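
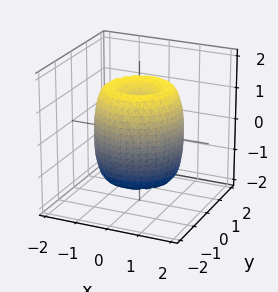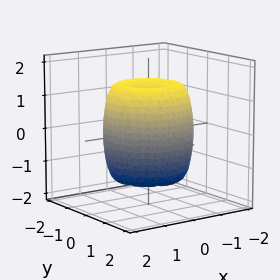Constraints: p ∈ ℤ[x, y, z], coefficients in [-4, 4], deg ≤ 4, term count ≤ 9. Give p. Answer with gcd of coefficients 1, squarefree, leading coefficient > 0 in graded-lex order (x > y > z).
1. Degree: a generic line meets the surface in up to 4 points, so deg p = 4.
2. Symmetries: rotational symmetry about the z-axis ⇒ p depends on x, y only through x² + y².
3. Checking where it meets the axes: a circular section at z = -1 has radius between 1 and 2; among the integer gridlines, it crosses the z-axis at z ∈ {-1, 1}.
4. Fitting integer coefficients to these (and the overall shape) gives p.

2*x^4 + 4*x^2*y^2 + 2*y^4 - 3*x^2 - 3*y^2 + z^2 - 1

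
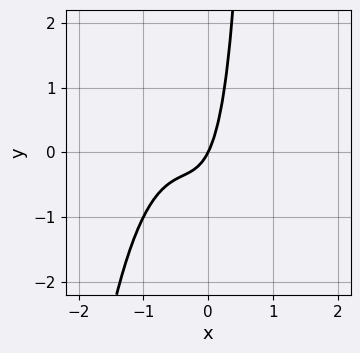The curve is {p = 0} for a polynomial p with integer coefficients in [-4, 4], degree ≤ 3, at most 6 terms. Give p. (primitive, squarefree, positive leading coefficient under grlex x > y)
1. The degree is 3 — a generic line meets the curve in up to 3 points.
2. Reading off the gridlines: one y-axis crossing is at y = 0; it crosses the x-axis at the gridline x = 0.
3. Solving for integer coefficients yields p as stated.

3*x^3 + 3*x^2 + x*y + 2*x - y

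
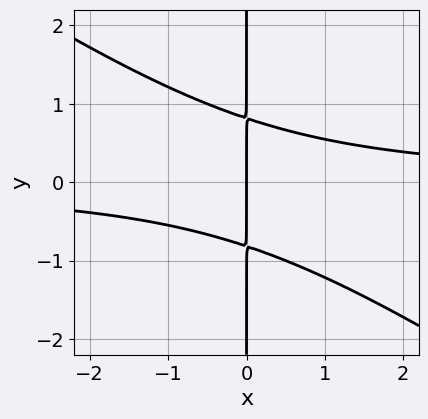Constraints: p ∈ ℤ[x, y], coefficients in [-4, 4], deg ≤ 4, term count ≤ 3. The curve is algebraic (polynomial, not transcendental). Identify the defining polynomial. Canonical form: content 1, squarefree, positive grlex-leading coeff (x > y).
2*x^2*y + 3*x*y^2 - 2*x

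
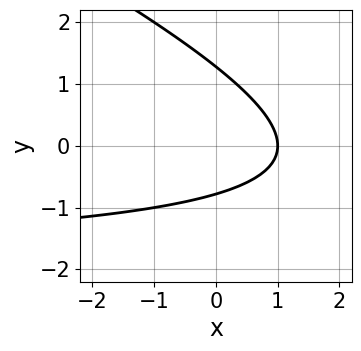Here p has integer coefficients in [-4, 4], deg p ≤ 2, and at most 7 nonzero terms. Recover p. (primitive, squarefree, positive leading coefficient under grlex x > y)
x*y + 2*y^2 + 2*x - y - 2

(a) deg p = 2. The shape is more complex than any degree-1 curve.
(b) Checking where it meets the axes: it meets the x-axis at x = 1 (among the integer gridlines).
(c) Putting this together gives p.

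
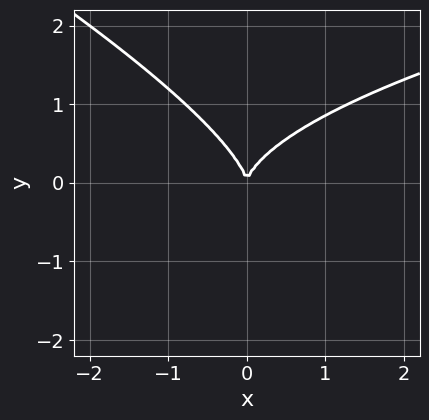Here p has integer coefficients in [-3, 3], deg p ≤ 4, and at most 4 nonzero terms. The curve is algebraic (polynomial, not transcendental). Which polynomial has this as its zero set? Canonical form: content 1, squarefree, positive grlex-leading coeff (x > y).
First, deg p = 3. The shape is more complex than any degree-2 curve.
Then, observable constraints: it meets the x-axis at x = 0 (among the integer gridlines); one y-axis crossing is at y = 0.
Finally, these observations pin down the coefficients.

x*y^2 + 2*y^3 - 2*x^2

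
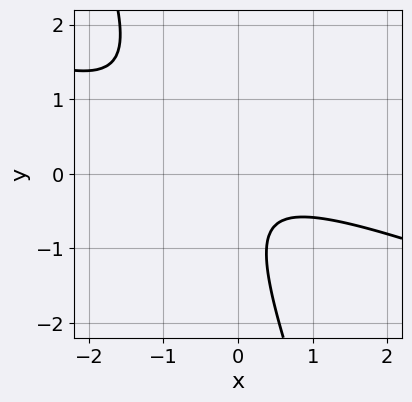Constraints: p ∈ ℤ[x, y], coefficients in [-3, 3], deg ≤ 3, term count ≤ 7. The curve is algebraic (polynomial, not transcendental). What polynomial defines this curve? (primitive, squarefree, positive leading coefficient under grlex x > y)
First, degree: a generic line meets the curve in up to 2 points, so deg p = 2.
Then, from the axis intercepts and sections: it misses every integer gridline on the x-axis; the curve avoids every integer y-axis point in the box.
Finally, matching integer coefficients to the picture gives p.

x^2 + 3*x*y + y^2 + y + 1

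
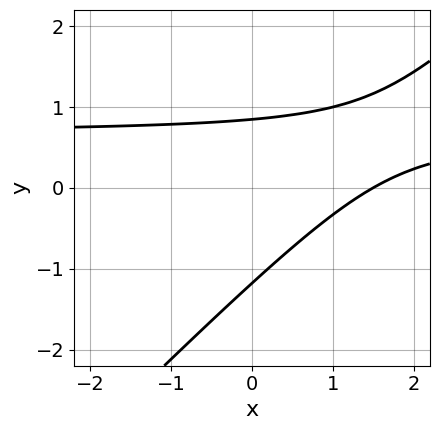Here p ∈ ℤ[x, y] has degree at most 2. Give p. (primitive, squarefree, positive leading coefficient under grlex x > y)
3*x*y - 3*y^2 - 2*x - y + 3

1. The degree is 2 — no degree-1 curve has this shape.
2. Matching integer coefficients to the picture gives p.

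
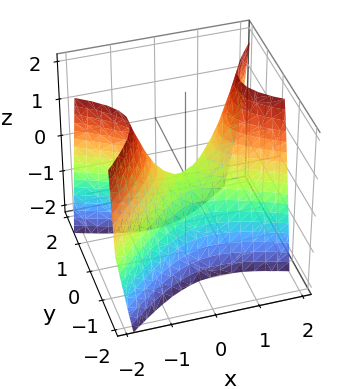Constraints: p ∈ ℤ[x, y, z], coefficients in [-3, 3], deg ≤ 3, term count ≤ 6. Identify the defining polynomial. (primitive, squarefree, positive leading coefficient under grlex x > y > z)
x^2 + x*y - 2*y^2 - z

First, degree: no degree-1 surface has this shape, so deg p = 2.
Next, from the axis intercepts and sections: one z-axis crossing is at z = 0; it meets the y-axis at y = 0 (among the integer gridlines); one x-axis crossing is at x = 0.
Finally, fitting integer coefficients to these (and the overall shape) gives p.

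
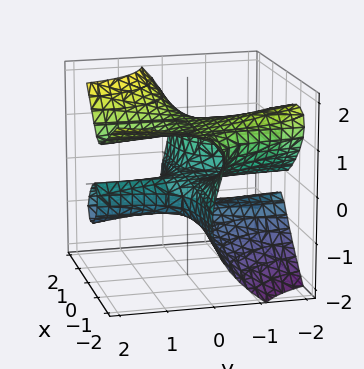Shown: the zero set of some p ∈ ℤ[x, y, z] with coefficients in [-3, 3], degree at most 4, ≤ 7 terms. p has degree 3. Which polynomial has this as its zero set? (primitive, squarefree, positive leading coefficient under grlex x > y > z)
1. The degree is 3 — the shape is more complex than any degree-2 surface.
2. From the axis intercepts and sections: it crosses the z-axis at the gridline z = 0; the visible y-axis segment lies entirely on the surface; every point of the x-axis in the box is on the surface.
3. Together with the visible shape, these determine p as stated.

2*x^2*y + 2*x*y*z - 2*z^3 + z^2 + 2*z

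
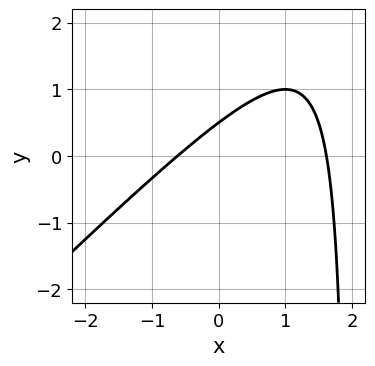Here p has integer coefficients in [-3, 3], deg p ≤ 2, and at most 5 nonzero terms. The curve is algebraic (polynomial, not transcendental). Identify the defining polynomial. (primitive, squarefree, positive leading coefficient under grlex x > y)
x^2 - x*y - x + 2*y - 1

First, deg p = 2. A generic line meets the curve in up to 2 points.
Finally, putting this together gives p.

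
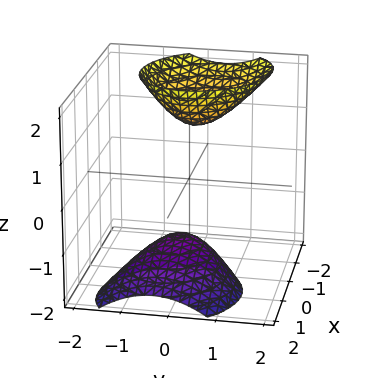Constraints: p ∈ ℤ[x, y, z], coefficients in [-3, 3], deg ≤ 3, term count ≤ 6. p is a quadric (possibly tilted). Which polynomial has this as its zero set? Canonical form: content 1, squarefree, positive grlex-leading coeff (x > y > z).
The picture has 2 separate pieces. Treating them together as one polynomial.
deg p = 2. No degree-1 surface has this shape.
Reading off the gridlines: it misses every integer gridline on the x-axis; it misses every integer gridline on the y-axis.
Together with the visible shape, these determine p as stated.

3*x^2 + x*y + 3*x*z + 3*y^2 - z^2 + 2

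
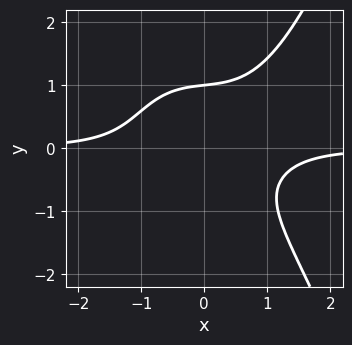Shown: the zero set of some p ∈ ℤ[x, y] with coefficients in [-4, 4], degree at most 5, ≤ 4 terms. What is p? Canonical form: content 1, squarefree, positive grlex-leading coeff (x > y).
3*x^3*y - 3*y^3 + x*y + 3

(a) Degree: a generic line meets the curve in up to 4 points, so deg p = 4.
(b) From the axis intercepts and sections: no x-intercept at any integer in the box; it crosses the y-axis at the gridline y = 1.
(c) Assembling these constraints gives the stated polynomial.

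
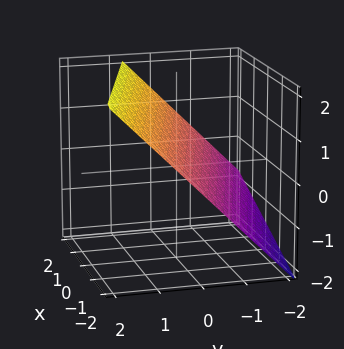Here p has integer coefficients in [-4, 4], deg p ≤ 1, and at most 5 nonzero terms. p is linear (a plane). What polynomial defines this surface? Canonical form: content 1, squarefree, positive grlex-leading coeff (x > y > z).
x + 3*y - 3*z + 2

(a) deg p = 1. Every cross-section is a straight line — this is a plane.
(b) From the axis intercepts and sections: it crosses the x-axis at the gridline x = -2.
(c) Together with the visible shape, these determine p as stated.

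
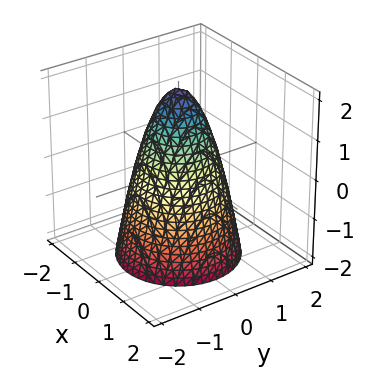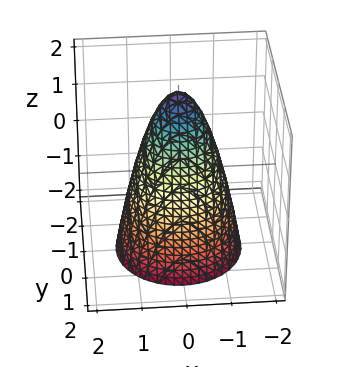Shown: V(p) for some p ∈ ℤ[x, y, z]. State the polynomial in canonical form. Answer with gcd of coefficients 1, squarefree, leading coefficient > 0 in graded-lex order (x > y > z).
1. deg p = 2.
2. Symmetry: the z-axis is an axis of rotation, so x and y enter only as x² + y².
3. Observable constraints: among the integer gridlines, it crosses the x-axis at x ∈ {-1, 1}; it meets the z-axis at z = 2 (among the integer gridlines); a circular section at z = -1 has radius between 1 and 2.
4. Together with the visible shape, these determine p as stated.

2*x^2 + 2*y^2 + z - 2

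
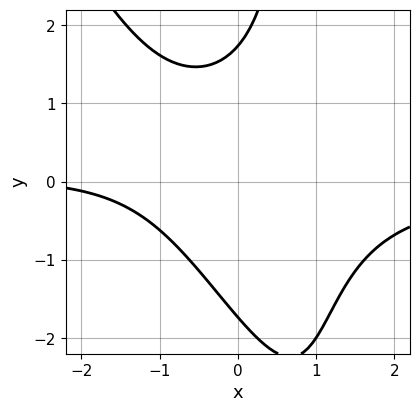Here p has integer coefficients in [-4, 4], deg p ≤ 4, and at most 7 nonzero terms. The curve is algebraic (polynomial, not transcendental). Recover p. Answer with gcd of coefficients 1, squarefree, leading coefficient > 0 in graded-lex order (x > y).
deg p = 3. The shape is more complex than any degree-2 curve.
Reading off the gridlines: the curve avoids every integer x-axis point in the box.
Fitting integer coefficients to these (and the overall shape) gives p.

2*x^2*y + x*y^2 - y^2 + x + 3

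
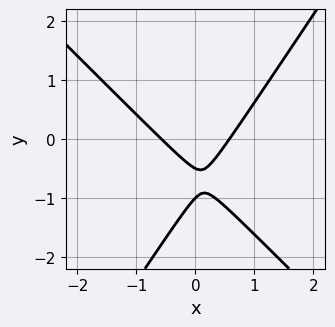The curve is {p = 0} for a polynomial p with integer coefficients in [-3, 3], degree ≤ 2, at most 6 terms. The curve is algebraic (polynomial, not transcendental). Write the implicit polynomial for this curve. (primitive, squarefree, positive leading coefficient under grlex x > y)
3*x^2 + x*y - 2*y^2 - 3*y - 1

1. The degree is 2 — a generic line meets the curve in up to 2 points.
2. Checking where it meets the axes: one y-axis crossing is at y = -1.
3. Together with the visible shape, these determine p as stated.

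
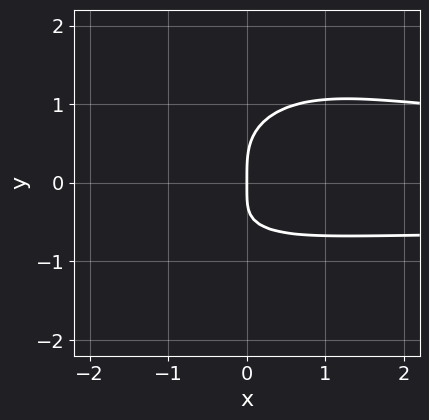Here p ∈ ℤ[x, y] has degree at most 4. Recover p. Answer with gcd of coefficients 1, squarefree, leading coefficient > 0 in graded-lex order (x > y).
First, the degree is 4 — a generic line meets the curve in up to 4 points.
Next, from the axis intercepts and sections: it meets the y-axis at y = 0 (among the integer gridlines); it meets the x-axis at x = 0 (among the integer gridlines).
Finally, assembling these constraints gives the stated polynomial.

3*x^2*y^2 + 3*y^4 - x^2 - 3*x*y - 3*x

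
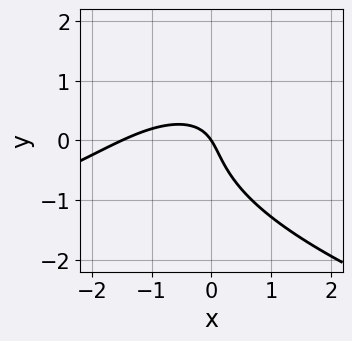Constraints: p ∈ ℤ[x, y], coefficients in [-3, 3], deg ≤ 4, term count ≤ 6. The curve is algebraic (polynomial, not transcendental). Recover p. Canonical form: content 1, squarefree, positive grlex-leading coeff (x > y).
First, the degree is 3 — a generic line meets the curve in up to 3 points.
Next, reading off the gridlines: it meets the y-axis at y = 0 (among the integer gridlines); one x-axis crossing is at x = 0.
Finally, putting this together gives p.

3*y^3 + 2*x^2 - 3*x*y + 3*x + 2*y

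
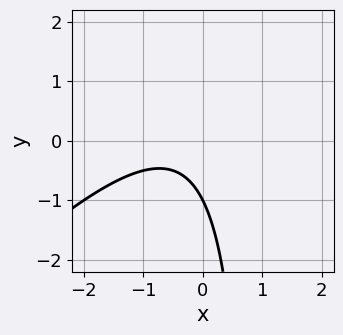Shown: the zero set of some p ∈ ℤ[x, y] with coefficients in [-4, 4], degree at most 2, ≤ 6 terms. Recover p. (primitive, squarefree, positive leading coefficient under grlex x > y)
x^2 - x*y + x + y + 1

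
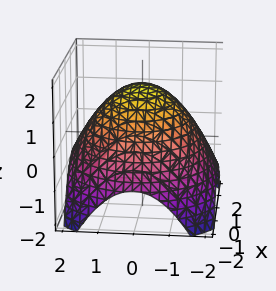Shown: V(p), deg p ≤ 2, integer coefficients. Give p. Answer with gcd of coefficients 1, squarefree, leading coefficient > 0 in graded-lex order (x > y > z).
x^2 + y^2 + 2*z - 3

First, degree: no degree-1 surface has this shape, so deg p = 2.
Next, symmetries: the z-axis is an axis of rotation, so x and y enter only as x² + y².
Then, against the integer gridlines: a circular section at z = 1 has radius exactly 1.
Finally, fitting integer coefficients to these (and the overall shape) gives p.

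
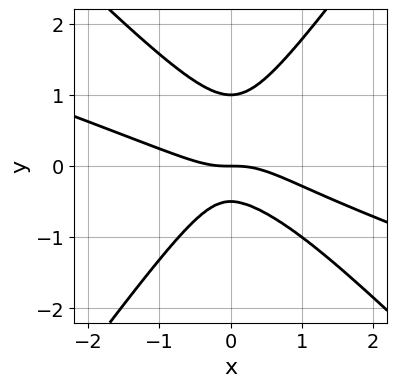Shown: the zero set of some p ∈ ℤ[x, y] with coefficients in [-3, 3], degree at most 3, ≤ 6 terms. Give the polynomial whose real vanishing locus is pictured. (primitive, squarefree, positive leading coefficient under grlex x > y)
First, degree: a generic line meets the curve in up to 3 points, so deg p = 3.
Next, reading off the gridlines: the y-axis gridline crossings are at y ∈ {0, 1}; it crosses the x-axis at the gridline x = 0.
Finally, matching integer coefficients to the picture gives p.

x^3 + 3*x^2*y - 2*y^3 + y^2 + y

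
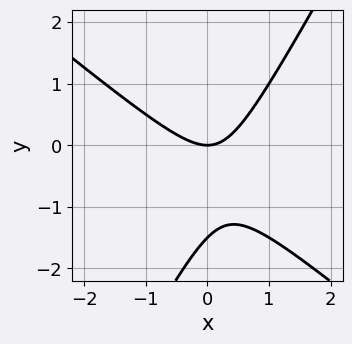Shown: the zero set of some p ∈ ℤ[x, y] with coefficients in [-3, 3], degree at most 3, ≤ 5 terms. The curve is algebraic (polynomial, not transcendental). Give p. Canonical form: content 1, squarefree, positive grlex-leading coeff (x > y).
3*x^2 + 2*x*y - 2*y^2 - 3*y

1. The degree is 2 — a generic line meets the curve in up to 2 points.
2. Against the integer gridlines: it meets the y-axis at y = 0 (among the integer gridlines); it crosses the x-axis at the gridline x = 0.
3. Fitting integer coefficients to these (and the overall shape) gives p.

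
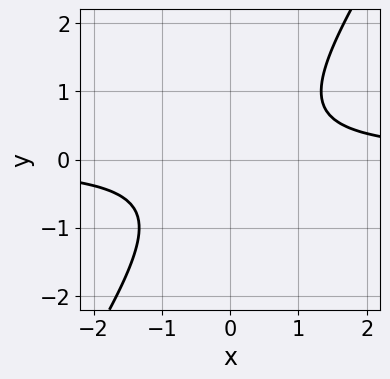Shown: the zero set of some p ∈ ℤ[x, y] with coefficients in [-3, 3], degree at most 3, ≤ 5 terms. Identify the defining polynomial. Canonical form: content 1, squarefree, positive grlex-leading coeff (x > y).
First, the degree is 2 — no degree-1 curve has this shape.
Then, from the axis intercepts and sections: no y-intercept at any integer in the box; no x-intercept at any integer in the box.
Finally, putting this together gives p.

3*x*y - 2*y^2 - 2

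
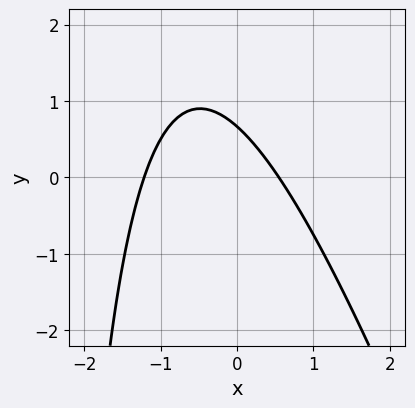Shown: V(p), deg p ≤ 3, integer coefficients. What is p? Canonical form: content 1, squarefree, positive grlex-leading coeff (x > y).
3*x^2 + x*y + 2*x + 3*y - 2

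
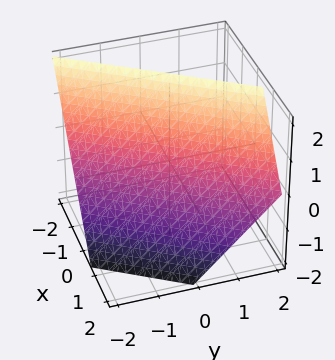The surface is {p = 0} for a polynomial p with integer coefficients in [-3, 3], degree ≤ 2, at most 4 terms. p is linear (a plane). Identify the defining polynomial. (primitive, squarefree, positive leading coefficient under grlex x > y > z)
(a) The degree is 1 — the surface is flat (a plane).
(b) Reading off the gridlines: one y-axis crossing is at y = -1; it crosses the z-axis at the gridline z = 1.
(c) Fitting integer coefficients to these (and the overall shape) gives p.

3*x - 2*y + 2*z - 2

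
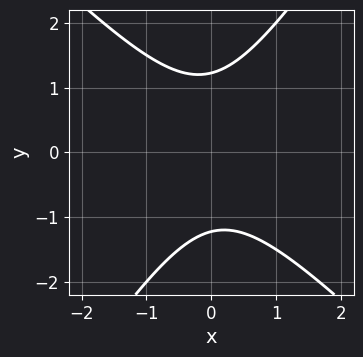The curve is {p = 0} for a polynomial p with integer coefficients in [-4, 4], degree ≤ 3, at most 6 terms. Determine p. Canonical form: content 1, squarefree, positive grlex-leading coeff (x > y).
3*x^2 + x*y - 2*y^2 + 3

First, degree: a generic line meets the curve in up to 2 points, so deg p = 2.
Then, from the axis intercepts and sections: the curve avoids every integer x-axis point in the box.
Finally, the integer polynomial consistent with all of this is the stated p.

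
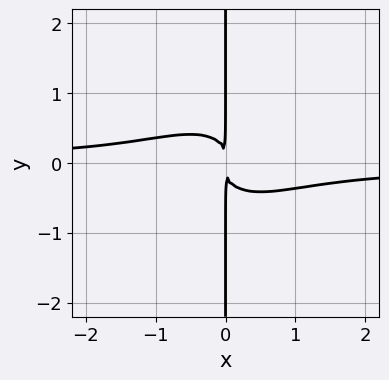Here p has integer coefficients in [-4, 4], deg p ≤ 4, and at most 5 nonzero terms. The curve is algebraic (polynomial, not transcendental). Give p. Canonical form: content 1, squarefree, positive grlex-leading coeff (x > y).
(a) The degree is 4 — a generic line meets the curve in up to 4 points.
(b) From the axis intercepts and sections: the visible y-axis segment lies entirely on the curve.
(c) The integer polynomial consistent with all of this is the stated p.

2*x^3*y - x^2*y^2 + 3*x*y^3 + x^2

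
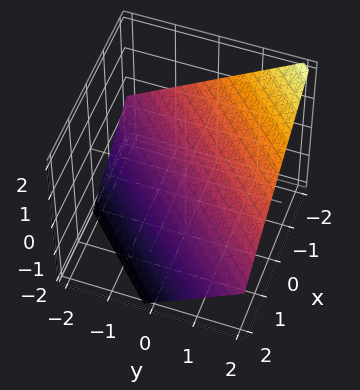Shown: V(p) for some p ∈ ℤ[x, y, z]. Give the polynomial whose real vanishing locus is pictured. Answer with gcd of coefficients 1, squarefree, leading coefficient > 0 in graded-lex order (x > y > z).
First, degree: every cross-section is a straight line — this is a plane, so deg p = 1.
Next, reading off the gridlines: it meets the y-axis at y = 1 (among the integer gridlines); it crosses the x-axis at the gridline x = -1.
Finally, together with the visible shape, these determine p as stated.

2*x - 2*y + 3*z + 2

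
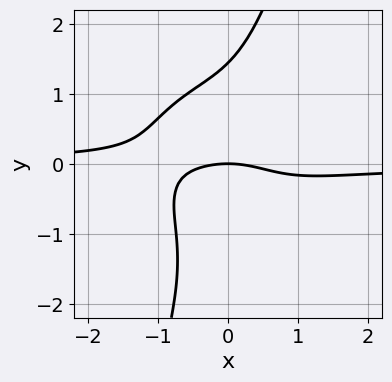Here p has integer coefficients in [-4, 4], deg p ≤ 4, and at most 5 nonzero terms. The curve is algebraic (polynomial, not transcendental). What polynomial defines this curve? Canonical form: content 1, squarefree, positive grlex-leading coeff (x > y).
3*x^3*y + 3*x*y^3 - y^4 + x^2 + 3*y

First, degree: a generic line meets the curve in up to 4 points, so deg p = 4.
Next, reading off the gridlines: it meets the y-axis at y = 0 (among the integer gridlines); one x-axis crossing is at x = 0.
Finally, matching integer coefficients to the picture gives p.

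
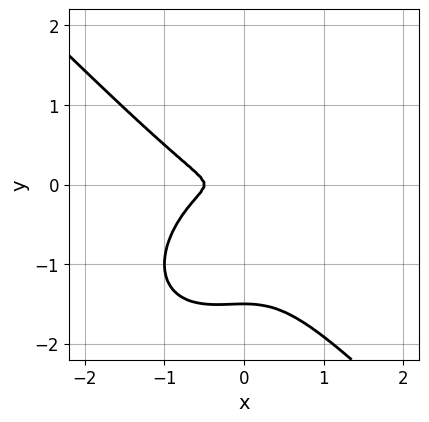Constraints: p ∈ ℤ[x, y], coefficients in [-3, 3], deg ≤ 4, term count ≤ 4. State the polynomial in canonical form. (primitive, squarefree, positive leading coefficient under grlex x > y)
2*x^3 + 2*y^3 + x^2 + 3*y^2

(a) Degree: a generic line meets the curve in up to 3 points, so deg p = 3.
(b) The integer polynomial consistent with all of this is the stated p.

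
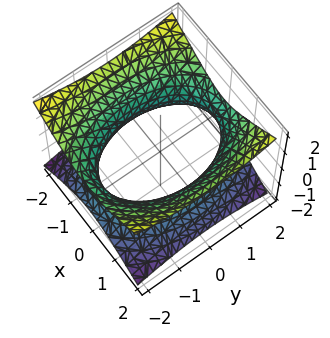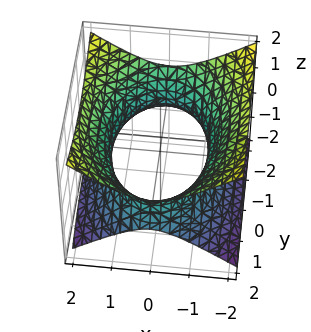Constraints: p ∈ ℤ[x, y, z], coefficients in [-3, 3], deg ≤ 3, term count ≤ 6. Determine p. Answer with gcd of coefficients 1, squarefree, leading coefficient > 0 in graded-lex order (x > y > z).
2*x^2 + y^2 - 3*z^2 - 3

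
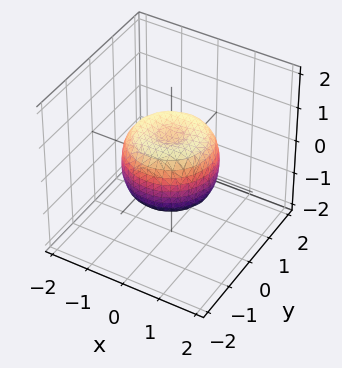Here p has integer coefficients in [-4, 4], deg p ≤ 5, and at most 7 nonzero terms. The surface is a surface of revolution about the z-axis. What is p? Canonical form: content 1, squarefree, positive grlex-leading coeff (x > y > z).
2*x^4 + 4*x^2*y^2 + 2*y^4 - 2*x^2 - 2*y^2 + 2*z^2 - 1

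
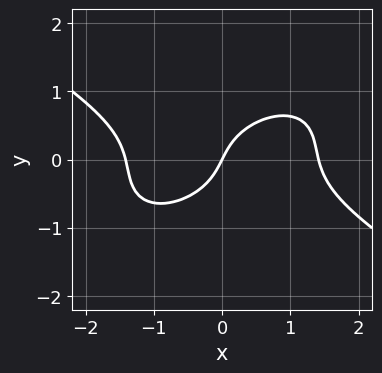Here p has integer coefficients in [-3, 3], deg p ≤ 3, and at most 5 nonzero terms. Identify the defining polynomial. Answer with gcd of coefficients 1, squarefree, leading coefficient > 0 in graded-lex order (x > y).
First, the degree is 3 — the shape is more complex than any degree-2 curve.
Next, from the visible intercepts: it meets the x-axis at x = 0 (among the integer gridlines); one y-axis crossing is at y = 0.
Finally, solving for integer coefficients yields p as stated.

x^3 - x*y^2 + 3*y^3 - 2*x + y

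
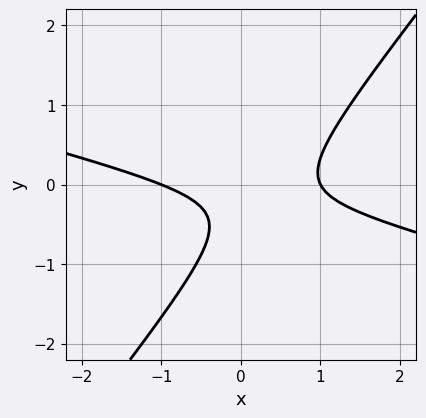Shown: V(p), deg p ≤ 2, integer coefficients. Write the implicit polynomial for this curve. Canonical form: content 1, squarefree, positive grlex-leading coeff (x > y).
First, degree: the shape is more complex than any degree-1 curve, so deg p = 2.
Then, observable constraints: the curve avoids every integer y-axis point in the box; among the integer gridlines, it crosses the x-axis at x ∈ {-1, 1}.
Finally, these observations pin down the coefficients.

x^2 + 3*x*y - 3*y^2 - 2*y - 1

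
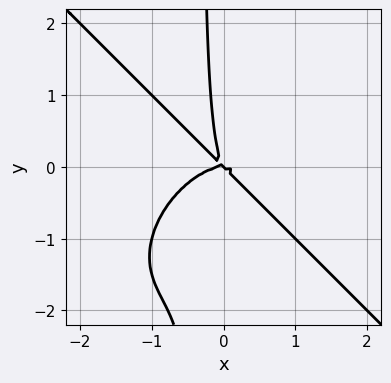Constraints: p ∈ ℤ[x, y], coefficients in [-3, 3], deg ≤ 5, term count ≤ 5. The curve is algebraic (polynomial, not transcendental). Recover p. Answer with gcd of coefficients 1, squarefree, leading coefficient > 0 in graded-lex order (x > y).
First, deg p = 4.
Then, reading off the gridlines: one y-axis crossing is at y = 0; one x-axis crossing is at x = 0.
Finally, the integer polynomial consistent with all of this is the stated p.

3*x^4 + 3*x*y^3 + 2*x^2*y + 3*x*y^2 + y^3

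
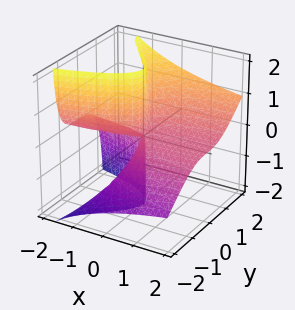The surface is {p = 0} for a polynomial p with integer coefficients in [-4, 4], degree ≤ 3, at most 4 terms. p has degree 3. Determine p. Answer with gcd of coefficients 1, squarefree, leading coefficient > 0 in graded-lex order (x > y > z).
First, degree: a generic line meets the surface in up to 3 points, so deg p = 3.
Next, observable constraints: the visible x-axis segment lies entirely on the surface; it crosses the y-axis at the gridline y = 0.
Finally, solving for integer coefficients yields p as stated.

2*y^3 - 3*y^2*z - 3*x*z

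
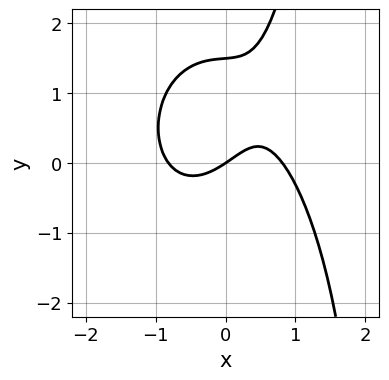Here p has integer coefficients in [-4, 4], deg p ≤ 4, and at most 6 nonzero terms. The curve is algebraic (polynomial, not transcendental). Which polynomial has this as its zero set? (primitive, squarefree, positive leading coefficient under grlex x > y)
(a) Degree: the shape is more complex than any degree-2 curve, so deg p = 3.
(b) Reading off the gridlines: it crosses the x-axis at the gridline x = 0; one y-axis crossing is at y = 0.
(c) Solving for integer coefficients yields p as stated.

3*x^3 + x*y^2 - 2*y^2 - 2*x + 3*y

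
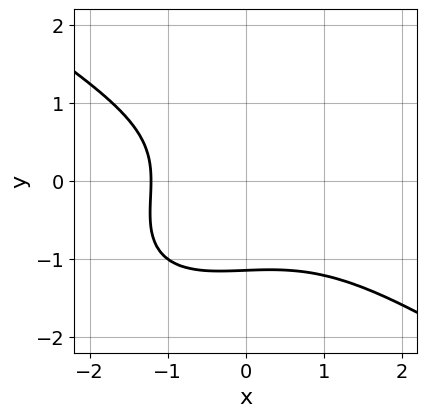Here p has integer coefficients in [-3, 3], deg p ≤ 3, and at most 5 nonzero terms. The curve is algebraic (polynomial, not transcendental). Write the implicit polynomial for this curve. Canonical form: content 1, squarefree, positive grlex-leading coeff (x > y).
(a) Degree: no degree-2 curve has this shape, so deg p = 3.
(b) The integer polynomial consistent with all of this is the stated p.

x^3 - x*y^2 + 2*y^3 + x + 3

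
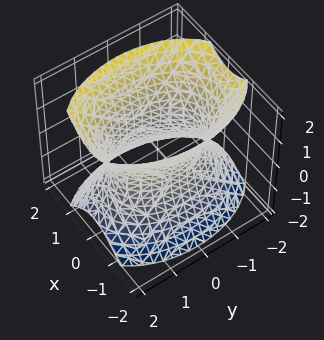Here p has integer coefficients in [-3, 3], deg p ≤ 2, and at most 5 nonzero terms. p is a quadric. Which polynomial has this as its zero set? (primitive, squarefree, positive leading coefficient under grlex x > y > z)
First, deg p = 2. One connected sheet with a waist; a quadric.
Then, symmetries: the x ↦ −x reflection is a symmetry, so x appears only in even powers; the z ↦ −z reflection is a symmetry, so z appears only in even powers; mirror symmetry y ↦ −y ⇒ only even powers of y.
Next, from the axis intercepts and sections: among the integer gridlines, it crosses the x-axis at x ∈ {-1, 1}; it misses every integer gridline on the z-axis.
Finally, together with the visible shape, these determine p as stated.

2*x^2 + y^2 - z^2 - 2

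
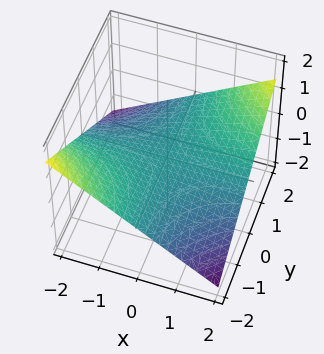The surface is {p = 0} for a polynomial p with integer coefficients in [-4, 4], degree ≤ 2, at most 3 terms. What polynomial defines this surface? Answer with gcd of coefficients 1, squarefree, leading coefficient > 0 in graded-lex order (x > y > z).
x*y - 3*z

deg p = 2. A hyperbolic paraboloid; a quadric.
Observable constraints: it meets the z-axis at z = 0 (among the integer gridlines); the visible x-axis segment lies entirely on the surface; every point of the y-axis in the box is on the surface.
Matching integer coefficients to the picture gives p.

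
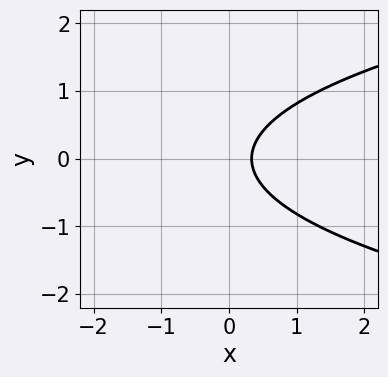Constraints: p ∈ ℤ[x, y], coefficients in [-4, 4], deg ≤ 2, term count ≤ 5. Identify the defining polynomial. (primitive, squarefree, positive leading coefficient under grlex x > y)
3*y^2 - 3*x + 1

Degree: no degree-1 curve has this shape, so deg p = 2.
Symmetries: it's symmetric under y → −y, forcing even powers of y.
Checking where it meets the axes: it misses every integer gridline on the y-axis.
Fitting integer coefficients to these (and the overall shape) gives p.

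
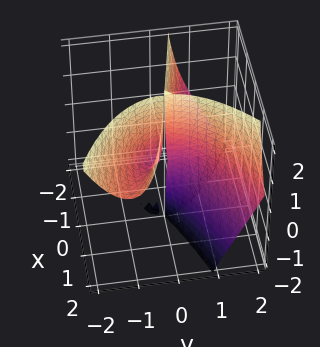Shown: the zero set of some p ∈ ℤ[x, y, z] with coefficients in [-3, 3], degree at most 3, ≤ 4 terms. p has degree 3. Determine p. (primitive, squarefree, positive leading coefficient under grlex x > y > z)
1. I count 3 distinct pieces. Treating them together as one polynomial.
2. The degree is 3 — a generic line meets the surface in up to 3 points.
3. Checking where it meets the axes: one y-axis crossing is at y = 0; every point of the z-axis in the box is on the surface.
4. Matching integer coefficients to the picture gives p.

3*x*y*z - 3*y^3 + 2*x^2 + 3*x*y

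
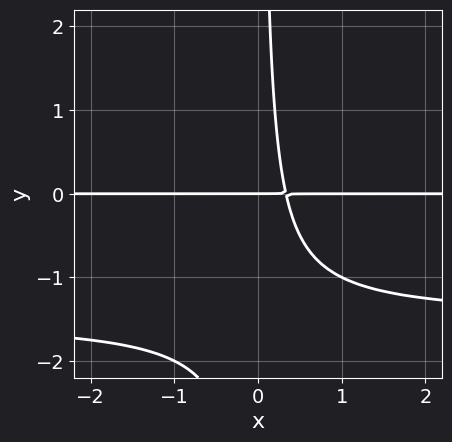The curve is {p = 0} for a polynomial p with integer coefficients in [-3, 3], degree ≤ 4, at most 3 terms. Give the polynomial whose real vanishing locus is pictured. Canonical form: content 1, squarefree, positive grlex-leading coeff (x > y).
2*x*y^2 + 3*x*y - y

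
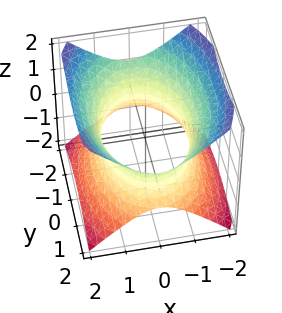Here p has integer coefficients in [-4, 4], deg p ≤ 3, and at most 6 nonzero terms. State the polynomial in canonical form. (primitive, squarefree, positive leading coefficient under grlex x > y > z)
2*x^2 + y^2 - 2*z^2 - 3

(a) Degree: one connected sheet with a waist; a quadric, so deg p = 2.
(b) Symmetries: mirror symmetry y ↦ −y ⇒ only even powers of y; the x ↦ −x reflection is a symmetry, so x appears only in even powers; it's symmetric under z → −z, forcing even powers of z.
(c) From the visible intercepts: no z-intercept at any integer in the box.
(d) Putting this together gives p.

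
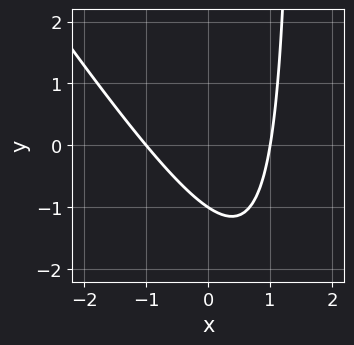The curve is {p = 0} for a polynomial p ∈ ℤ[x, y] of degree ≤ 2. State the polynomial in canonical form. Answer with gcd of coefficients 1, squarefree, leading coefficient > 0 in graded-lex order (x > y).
3*x^2 + 2*x*y - 3*y - 3

1. deg p = 2. The shape is more complex than any degree-1 curve.
2. From the visible intercepts: it crosses the y-axis at the gridline y = -1; the x-axis gridline crossings are at x ∈ {-1, 1}.
3. Matching integer coefficients to the picture gives p.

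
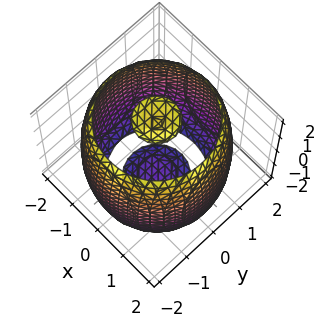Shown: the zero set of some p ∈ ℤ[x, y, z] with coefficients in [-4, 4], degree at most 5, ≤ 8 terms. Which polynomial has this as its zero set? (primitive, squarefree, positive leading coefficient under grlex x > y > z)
1. I count 3 distinct pieces. They look like related sheets of one shape, so recover p as a whole.
2. Degree: no degree-3 surface has this shape, so deg p = 4.
3. By symmetry, the surface is invariant under rotation about z: p = q(x² + y², z).
4. Against the integer gridlines: a circular section at z = -2 has radius between 0 and 1.
5. Solving for integer coefficients yields p as stated.

x^4 + 2*x^2*y^2 + y^4 - 3*x^2 - 3*y^2 + z^2 - 3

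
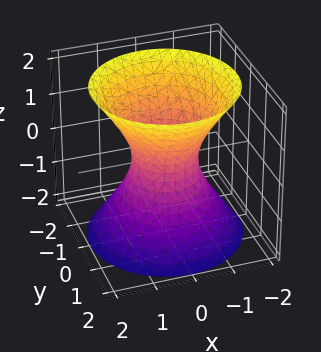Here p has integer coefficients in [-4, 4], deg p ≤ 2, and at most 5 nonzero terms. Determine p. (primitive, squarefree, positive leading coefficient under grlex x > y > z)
3*x^2 + 3*y^2 - 2*z^2 - 2

First, deg p = 2. No degree-1 surface has this shape.
Then, symmetries: every cross-section ⟂ z is a circle, so x, y appear only via x² + y².
Then, checking where it meets the axes: the surface avoids every integer z-axis point in the box; a circular section at z = -2 has radius between 1 and 2.
Finally, matching integer coefficients to the picture gives p.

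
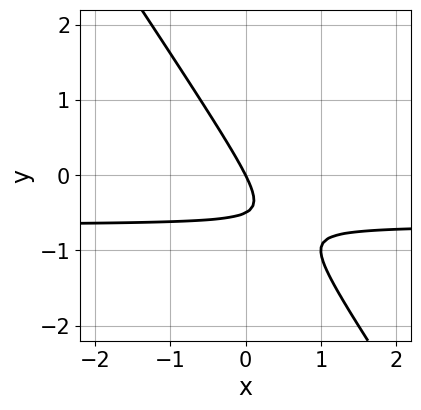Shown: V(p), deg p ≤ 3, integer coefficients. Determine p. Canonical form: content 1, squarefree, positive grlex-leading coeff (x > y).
deg p = 2. No degree-1 curve has this shape.
Observable constraints: it crosses the y-axis at the gridline y = 0; it crosses the x-axis at the gridline x = 0.
These observations pin down the coefficients.

3*x*y + 2*y^2 + 2*x + y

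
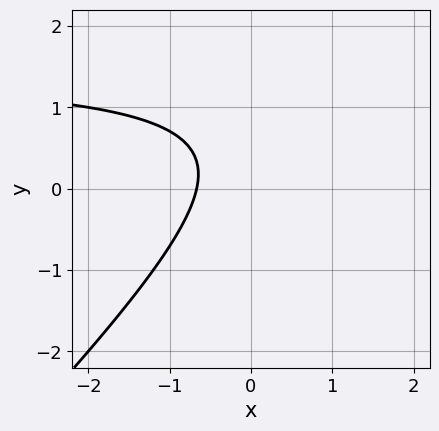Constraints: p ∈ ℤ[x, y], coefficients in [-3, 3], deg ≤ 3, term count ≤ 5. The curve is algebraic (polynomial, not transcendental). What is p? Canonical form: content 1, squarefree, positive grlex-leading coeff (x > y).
2*x*y - 2*y^2 - 3*x + 2*y - 2

(a) deg p = 2. A generic line meets the curve in up to 2 points.
(b) Reading off the gridlines: the curve avoids every integer y-axis point in the box.
(c) Fitting integer coefficients to these (and the overall shape) gives p.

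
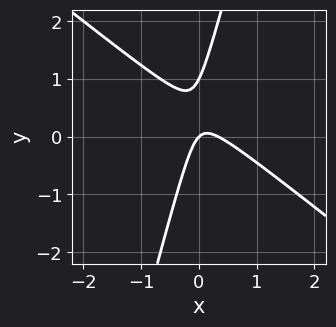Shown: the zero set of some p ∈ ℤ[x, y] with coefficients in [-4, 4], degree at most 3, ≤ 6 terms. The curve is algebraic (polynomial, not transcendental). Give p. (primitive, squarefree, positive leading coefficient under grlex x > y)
1. deg p = 2.
2. From the visible intercepts: the y-axis gridline crossings are at y ∈ {0, 1}; one x-axis crossing is at x = 0.
3. Putting this together gives p.

3*x^2 + 3*x*y - y^2 - x + y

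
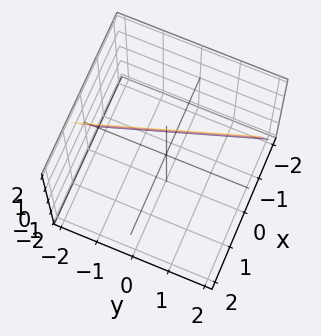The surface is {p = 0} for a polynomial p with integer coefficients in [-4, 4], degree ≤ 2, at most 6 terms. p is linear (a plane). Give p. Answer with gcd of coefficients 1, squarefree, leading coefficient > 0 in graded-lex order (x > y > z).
3*x + y - z + 2

(a) Degree: the surface is flat (a plane), so deg p = 1.
(b) Checking where it meets the axes: one y-axis crossing is at y = -2; one z-axis crossing is at z = 2.
(c) Together with the visible shape, these determine p as stated.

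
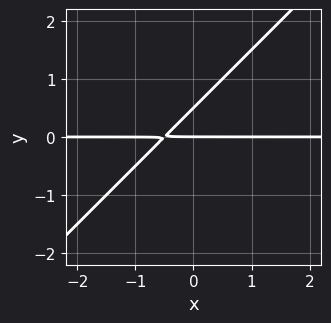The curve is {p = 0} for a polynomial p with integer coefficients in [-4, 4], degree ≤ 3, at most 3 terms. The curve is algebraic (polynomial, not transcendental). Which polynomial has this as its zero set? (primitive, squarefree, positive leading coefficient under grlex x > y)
First, deg p = 2.
Next, checking where it meets the axes: the visible x-axis segment lies entirely on the curve; one y-axis crossing is at y = 0.
Finally, putting this together gives p.

2*x*y - 2*y^2 + y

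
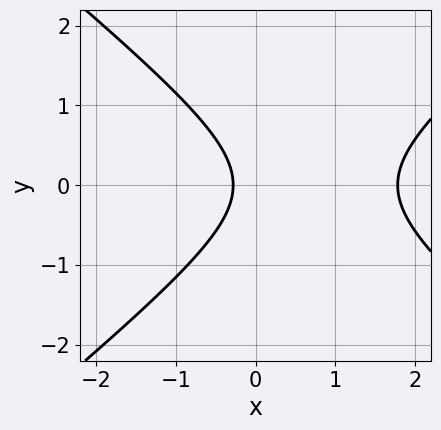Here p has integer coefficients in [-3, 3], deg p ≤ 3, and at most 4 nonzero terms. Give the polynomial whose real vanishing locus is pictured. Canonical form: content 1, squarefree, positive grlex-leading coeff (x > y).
1. The degree is 2 — no degree-1 curve has this shape.
2. Symmetries: mirror symmetry y ↦ −y ⇒ only even powers of y.
3. Observable constraints: it misses every integer gridline on the y-axis.
4. Fitting integer coefficients to these (and the overall shape) gives p.

2*x^2 - 3*y^2 - 3*x - 1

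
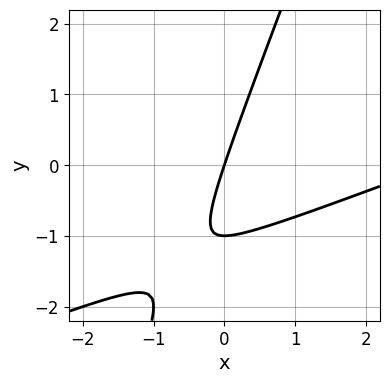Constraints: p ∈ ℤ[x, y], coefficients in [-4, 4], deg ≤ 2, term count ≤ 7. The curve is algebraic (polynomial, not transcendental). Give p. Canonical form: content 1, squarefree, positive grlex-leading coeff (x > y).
The degree is 2 — the shape is more complex than any degree-1 curve.
From the visible intercepts: it meets the x-axis at x = 0 (among the integer gridlines); the y-axis gridline crossings are at y ∈ {-1, 0}.
Matching integer coefficients to the picture gives p.

x^2 - 3*x*y + y^2 - 3*x + y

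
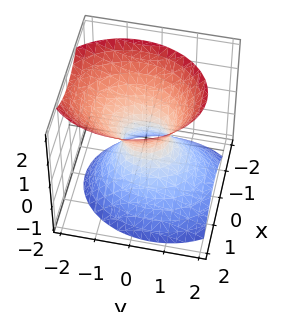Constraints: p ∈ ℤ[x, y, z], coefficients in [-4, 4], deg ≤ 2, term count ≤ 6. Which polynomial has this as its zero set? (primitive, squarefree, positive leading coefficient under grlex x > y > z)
Degree: no degree-1 surface has this shape, so deg p = 2.
Against the integer gridlines: the surface avoids every integer z-axis point in the box.
Fitting integer coefficients to these (and the overall shape) gives p.

3*x^2 + 2*y^2 + y*z - 2*z^2 - 1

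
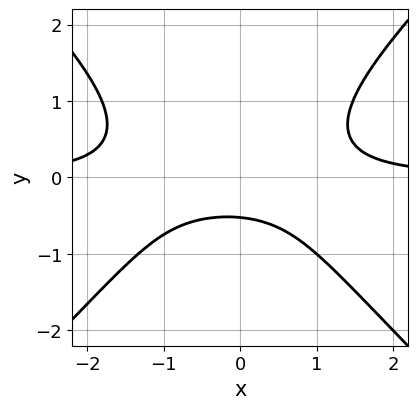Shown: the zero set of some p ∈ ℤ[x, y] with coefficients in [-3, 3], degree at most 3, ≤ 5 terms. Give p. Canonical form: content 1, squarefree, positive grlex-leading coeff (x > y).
(a) The degree is 3 — no degree-2 curve has this shape.
(b) Against the integer gridlines: it misses every integer gridline on the x-axis.
(c) Putting this together gives p.

3*x^2*y - 3*y^3 + x*y - 3*y - 2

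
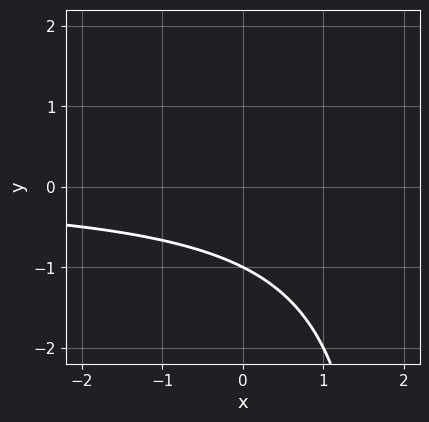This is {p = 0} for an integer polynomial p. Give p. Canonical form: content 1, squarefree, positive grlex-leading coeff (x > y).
x*y - 2*y - 2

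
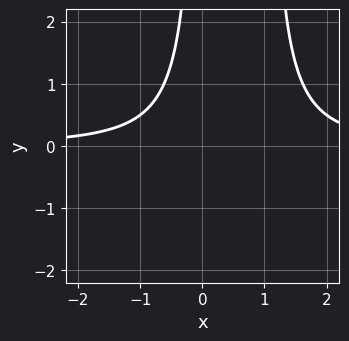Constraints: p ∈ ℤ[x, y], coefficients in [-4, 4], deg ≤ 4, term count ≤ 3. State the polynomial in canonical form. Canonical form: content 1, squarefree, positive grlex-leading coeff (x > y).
x^2*y - x*y - 1

(a) Degree: a generic line meets the curve in up to 3 points, so deg p = 3.
(b) Observable constraints: no x-intercept at any integer in the box; no y-intercept at any integer in the box.
(c) The integer polynomial consistent with all of this is the stated p.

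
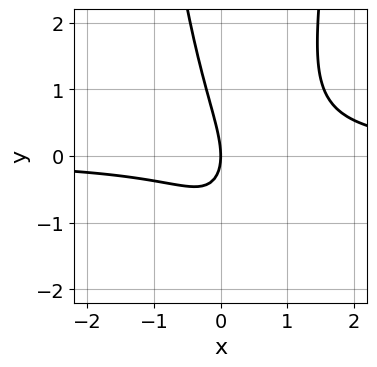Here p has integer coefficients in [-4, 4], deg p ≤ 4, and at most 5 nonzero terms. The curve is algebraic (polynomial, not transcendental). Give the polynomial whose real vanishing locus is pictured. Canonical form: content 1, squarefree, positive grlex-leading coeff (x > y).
Degree: the shape is more complex than any degree-2 curve, so deg p = 3.
Against the integer gridlines: one x-axis crossing is at x = 0; it meets the y-axis at y = 0 (among the integer gridlines).
Assembling these constraints gives the stated polynomial.

3*x^2*y - 2*x*y - y^2 - 2*x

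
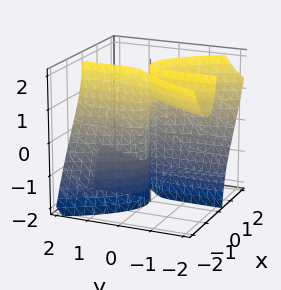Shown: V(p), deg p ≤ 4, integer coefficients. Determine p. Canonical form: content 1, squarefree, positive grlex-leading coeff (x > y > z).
3*x^3 + 3*x*y*z - x + 2*y

1. deg p = 3. The shape is more complex than any degree-2 surface.
2. Checking where it meets the axes: it meets the y-axis at y = 0 (among the integer gridlines); one x-axis crossing is at x = 0; every point of the z-axis in the box is on the surface.
3. These observations pin down the coefficients.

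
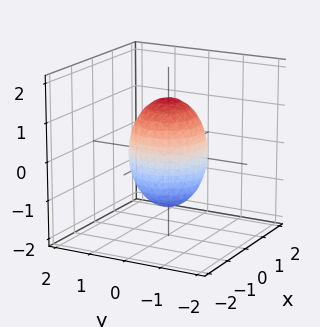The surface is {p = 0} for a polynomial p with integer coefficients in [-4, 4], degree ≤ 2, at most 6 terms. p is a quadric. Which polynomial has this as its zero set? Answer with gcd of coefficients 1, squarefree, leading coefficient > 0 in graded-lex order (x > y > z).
(a) deg p = 2.
(b) Symmetries: the z-axis is an axis of rotation, so x and y enter only as x² + y²; mirror symmetry z ↦ −z ⇒ only even powers of z.
(c) From the axis intercepts and sections: the y-axis gridline crossings are at y ∈ {-1, 1}; a circular section at z = 0 has radius exactly 1; the x-axis gridline crossings are at x ∈ {-1, 1}.
(d) Matching integer coefficients to the picture gives p.

2*x^2 + 2*y^2 + z^2 - 2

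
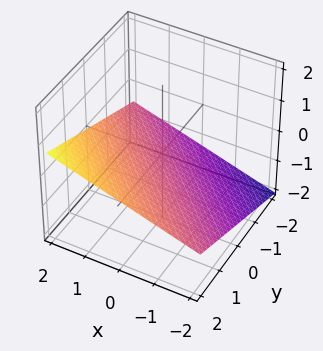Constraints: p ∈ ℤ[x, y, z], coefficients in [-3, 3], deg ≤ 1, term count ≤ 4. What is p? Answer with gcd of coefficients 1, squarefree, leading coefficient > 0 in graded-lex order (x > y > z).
x + y - 3*z - 2

1. deg p = 1. The surface is flat (a plane).
2. Checking where it meets the axes: it meets the y-axis at y = 2 (among the integer gridlines); it crosses the x-axis at the gridline x = 2.
3. Solving for integer coefficients yields p as stated.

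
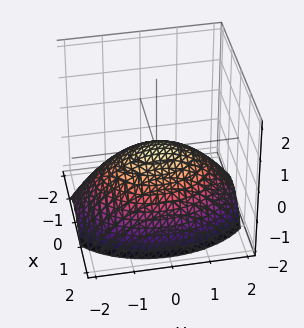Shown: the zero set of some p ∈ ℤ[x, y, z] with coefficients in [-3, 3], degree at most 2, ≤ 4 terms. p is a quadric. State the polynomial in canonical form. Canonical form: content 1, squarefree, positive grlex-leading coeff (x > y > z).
(a) Degree: a paraboloid; a quadric, so deg p = 2.
(b) Symmetries: mirror symmetry x ↦ −x ⇒ only even powers of x; the y ↦ −y reflection is a symmetry, so y appears only in even powers.
(c) Reading off the gridlines: it crosses the y-axis at the gridline y = 0; one x-axis crossing is at x = 0; it crosses the z-axis at the gridline z = 0.
(d) Solving for integer coefficients yields p as stated.

2*x^2 + y^2 + 3*z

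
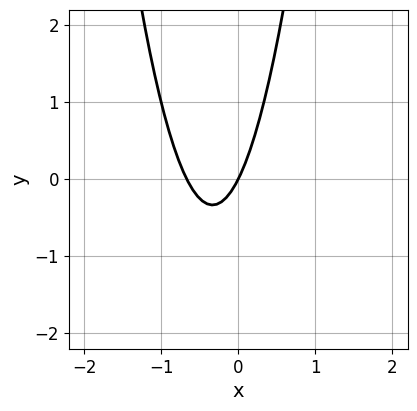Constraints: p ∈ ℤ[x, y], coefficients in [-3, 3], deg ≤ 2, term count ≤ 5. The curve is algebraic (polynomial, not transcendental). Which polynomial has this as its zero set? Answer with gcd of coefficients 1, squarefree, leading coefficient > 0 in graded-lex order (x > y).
3*x^2 + 2*x - y

First, deg p = 2. The shape is more complex than any degree-1 curve.
Then, reading off the gridlines: one y-axis crossing is at y = 0; it meets the x-axis at x = 0 (among the integer gridlines).
Finally, matching integer coefficients to the picture gives p.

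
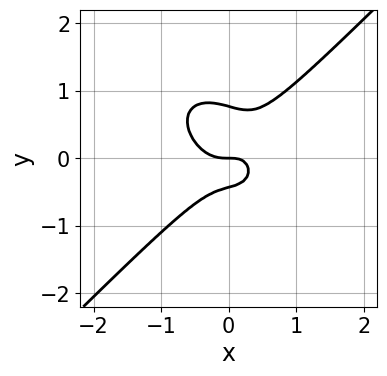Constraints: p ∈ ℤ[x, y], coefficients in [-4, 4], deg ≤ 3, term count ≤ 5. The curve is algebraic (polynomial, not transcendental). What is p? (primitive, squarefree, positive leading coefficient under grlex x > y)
3*x^3 - 3*y^3 - x*y + y^2 + y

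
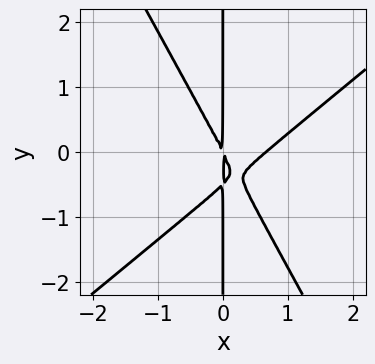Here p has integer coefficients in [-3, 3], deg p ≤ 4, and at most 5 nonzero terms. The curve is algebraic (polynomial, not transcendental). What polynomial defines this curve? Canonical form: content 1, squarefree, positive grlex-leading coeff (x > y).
Degree: no degree-2 curve has this shape, so deg p = 3.
Reading off the gridlines: the visible y-axis segment lies entirely on the curve.
Solving for integer coefficients yields p as stated.

3*x^3 - 2*x^2*y - 2*x*y^2 - 2*x^2 - x*y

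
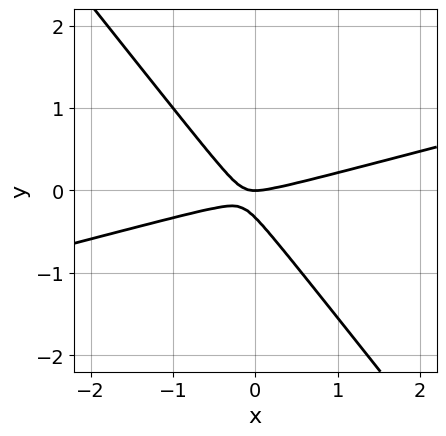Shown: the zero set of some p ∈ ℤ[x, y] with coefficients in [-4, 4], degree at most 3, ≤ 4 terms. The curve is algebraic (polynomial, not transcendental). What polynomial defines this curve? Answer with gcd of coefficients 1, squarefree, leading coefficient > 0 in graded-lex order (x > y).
First, the degree is 2 — a generic line meets the curve in up to 2 points.
Then, observable constraints: it meets the y-axis at y = 0 (among the integer gridlines); it crosses the x-axis at the gridline x = 0.
Finally, fitting integer coefficients to these (and the overall shape) gives p.

x^2 - 3*x*y - 3*y^2 - y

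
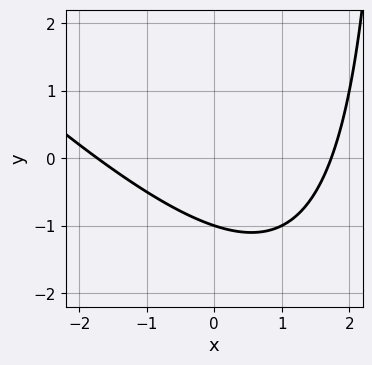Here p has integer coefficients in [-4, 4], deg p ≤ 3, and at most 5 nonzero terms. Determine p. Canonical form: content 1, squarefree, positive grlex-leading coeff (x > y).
x^2 + x*y - 3*y - 3

(a) Degree: the shape is more complex than any degree-1 curve, so deg p = 2.
(b) From the visible intercepts: it crosses the y-axis at the gridline y = -1.
(c) Matching integer coefficients to the picture gives p.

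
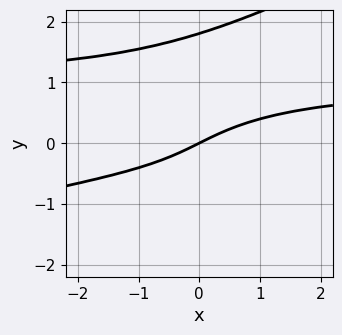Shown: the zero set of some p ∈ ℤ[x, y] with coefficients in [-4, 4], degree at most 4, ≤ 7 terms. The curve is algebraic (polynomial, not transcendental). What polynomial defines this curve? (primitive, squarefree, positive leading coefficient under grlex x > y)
First, degree: no degree-3 curve has this shape, so deg p = 4.
Then, reading off the gridlines: it meets the x-axis at x = 0 (among the integer gridlines); one y-axis crossing is at y = 0.
Finally, fitting integer coefficients to these (and the overall shape) gives p.

x*y^3 - 2*y^4 + 3*y^3 - x + 2*y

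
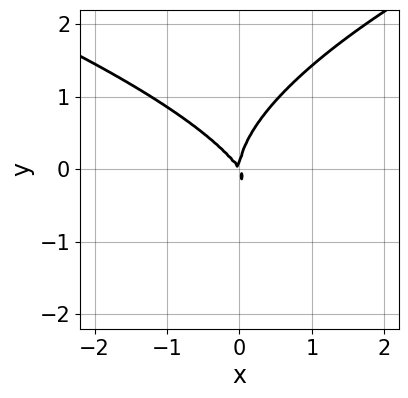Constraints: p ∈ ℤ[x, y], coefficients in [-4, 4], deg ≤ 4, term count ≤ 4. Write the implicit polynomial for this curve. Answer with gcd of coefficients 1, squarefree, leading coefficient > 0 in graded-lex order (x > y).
2*y^3 - 3*x^2 - 2*x*y

(a) Degree: the shape is more complex than any degree-2 curve, so deg p = 3.
(b) Reading off the gridlines: it meets the y-axis at y = 0 (among the integer gridlines); one x-axis crossing is at x = 0.
(c) Putting this together gives p.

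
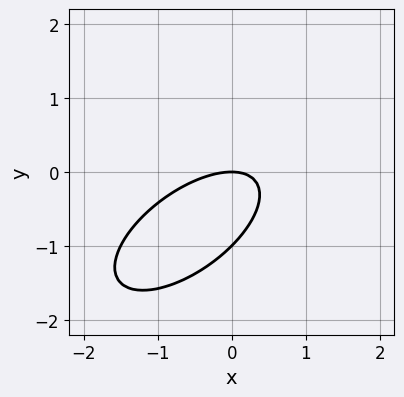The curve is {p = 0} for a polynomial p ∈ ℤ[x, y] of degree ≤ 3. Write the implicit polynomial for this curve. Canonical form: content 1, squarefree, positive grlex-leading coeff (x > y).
1. The degree is 2 — no degree-1 curve has this shape.
2. From the axis intercepts and sections: it meets the x-axis at x = 0 (among the integer gridlines); the y-axis gridline crossings are at y ∈ {-1, 0}.
3. These observations pin down the coefficients.

2*x^2 - 3*x*y + 3*y^2 + 3*y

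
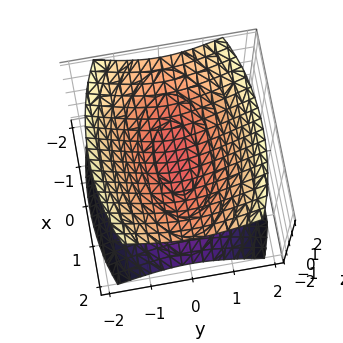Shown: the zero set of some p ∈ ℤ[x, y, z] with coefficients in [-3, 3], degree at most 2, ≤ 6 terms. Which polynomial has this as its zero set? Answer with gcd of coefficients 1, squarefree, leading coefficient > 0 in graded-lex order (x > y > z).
x^2 + 3*y^2 - 3*z^2 + 1

(a) The picture has 2 separate pieces. They look like related sheets of one shape, so recover p as a whole.
(b) Degree: two separate bowl-shaped sheets opening away from each other; a quadric, so deg p = 2.
(c) Symmetries: the y ↦ −y reflection is a symmetry, so y appears only in even powers; it's symmetric under x → −x, forcing even powers of x; the z ↦ −z reflection is a symmetry, so z appears only in even powers.
(d) Against the integer gridlines: no x-intercept at any integer in the box; the surface avoids every integer y-axis point in the box.
(e) Putting this together gives p.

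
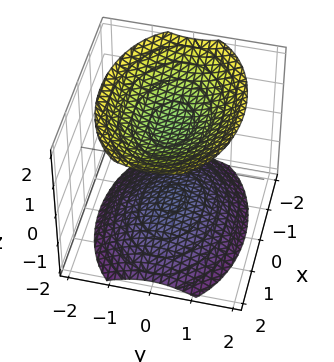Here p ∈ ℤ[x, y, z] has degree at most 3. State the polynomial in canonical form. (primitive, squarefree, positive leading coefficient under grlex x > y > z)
(a) The picture has 2 separate pieces. They look like related sheets of one shape, so recover p as a whole.
(b) The degree is 2 — two sheets facing apart; a quadric.
(c) Symmetries: it's symmetric under x → −x, forcing even powers of x; it's symmetric under y → −y, forcing even powers of y; mirror symmetry z ↦ −z ⇒ only even powers of z.
(d) Against the integer gridlines: it misses every integer gridline on the x-axis; the surface avoids every integer y-axis point in the box.
(e) Together with the visible shape, these determine p as stated.

x^2 + 2*y^2 - 2*z^2 + 3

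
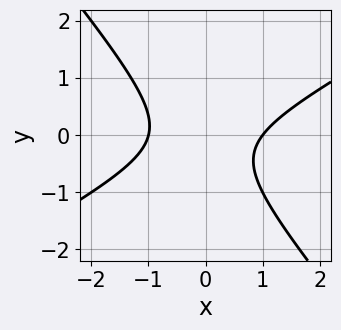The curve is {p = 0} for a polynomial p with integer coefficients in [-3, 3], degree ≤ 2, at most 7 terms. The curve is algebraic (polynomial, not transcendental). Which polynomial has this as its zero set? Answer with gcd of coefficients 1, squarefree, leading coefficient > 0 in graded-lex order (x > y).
deg p = 2. No degree-1 curve has this shape.
From the visible intercepts: the x-axis gridline crossings are at x ∈ {-1, 1}; no y-intercept at any integer in the box.
Putting this together gives p.

2*x^2 - 2*x*y - 3*y^2 - y - 2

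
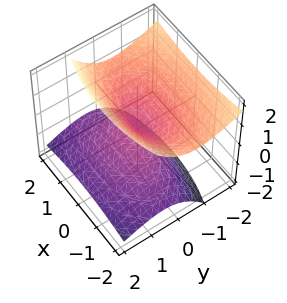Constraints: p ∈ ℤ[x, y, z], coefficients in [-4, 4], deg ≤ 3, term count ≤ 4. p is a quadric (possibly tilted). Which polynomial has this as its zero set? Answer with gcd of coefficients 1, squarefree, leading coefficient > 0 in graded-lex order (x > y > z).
x^2 + 3*y^2 + 3*y*z - 3*z^2

The picture has 2 separate pieces.
Degree: no degree-1 surface has this shape, so deg p = 2.
Checking where it meets the axes: it crosses the x-axis at the gridline x = 0; it crosses the y-axis at the gridline y = 0; one z-axis crossing is at z = 0.
Putting this together gives p.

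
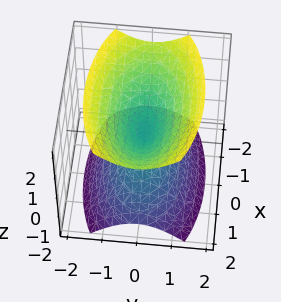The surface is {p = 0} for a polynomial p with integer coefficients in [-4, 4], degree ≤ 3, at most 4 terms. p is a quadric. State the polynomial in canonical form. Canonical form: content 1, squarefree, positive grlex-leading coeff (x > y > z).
x^2 + 3*y^2 - 2*z^2

There are 2 components. They look like related sheets of one shape, so recover p as a whole.
deg p = 2. A double cone through the origin; a quadric.
Symmetries: mirror symmetry z ↦ −z ⇒ only even powers of z; it's symmetric under y → −y, forcing even powers of y; mirror symmetry x ↦ −x ⇒ only even powers of x.
From the axis intercepts and sections: it crosses the y-axis at the gridline y = 0; it crosses the z-axis at the gridline z = 0; one x-axis crossing is at x = 0.
Together with the visible shape, these determine p as stated.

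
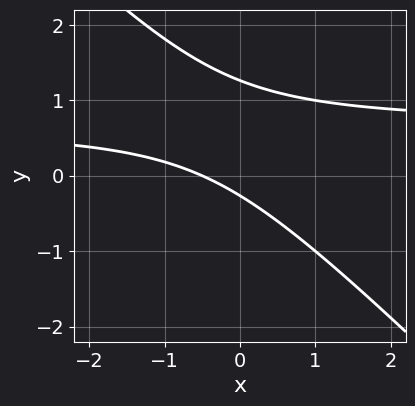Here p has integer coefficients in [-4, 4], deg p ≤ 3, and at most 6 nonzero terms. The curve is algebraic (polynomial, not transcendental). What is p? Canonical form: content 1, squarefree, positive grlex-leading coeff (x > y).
3*x*y + 3*y^2 - 2*x - 3*y - 1

deg p = 2. A generic line meets the curve in up to 2 points.
Putting this together gives p.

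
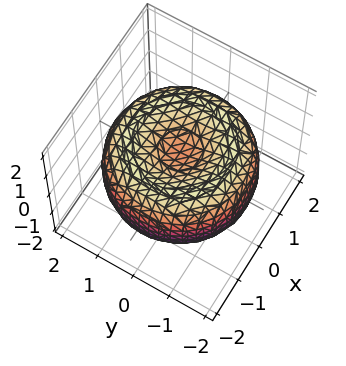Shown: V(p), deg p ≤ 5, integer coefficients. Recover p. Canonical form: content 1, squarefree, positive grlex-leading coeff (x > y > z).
(a) Degree: the shape is more complex than any degree-3 surface, so deg p = 4.
(b) Symmetries: the surface is invariant under rotation about z: p = q(x² + y², z).
(c) From the visible intercepts: a circular section at z = -1 has radius exactly 1.
(d) Fitting integer coefficients to these (and the overall shape) gives p.

x^4 + 2*x^2*y^2 + y^4 - 3*x^2 - 3*y^2 + 3*z^2 - 1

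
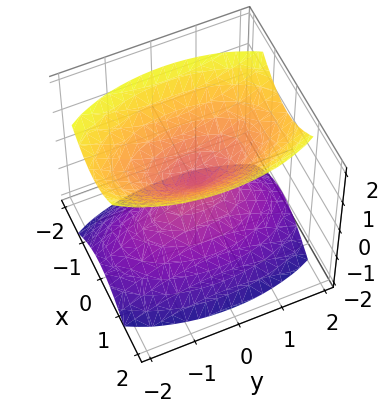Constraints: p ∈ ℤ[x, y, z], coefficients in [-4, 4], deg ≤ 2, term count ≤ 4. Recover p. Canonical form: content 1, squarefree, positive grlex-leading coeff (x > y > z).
There are 2 components.
Degree: two nappes meeting at a single point; a quadric, so deg p = 2.
Symmetries: the y ↦ −y reflection is a symmetry, so y appears only in even powers; mirror symmetry z ↦ −z ⇒ only even powers of z; the x ↦ −x reflection is a symmetry, so x appears only in even powers.
Checking where it meets the axes: it meets the y-axis at y = 0 (among the integer gridlines); it meets the x-axis at x = 0 (among the integer gridlines); it meets the z-axis at z = 0 (among the integer gridlines).
Together with the visible shape, these determine p as stated.

3*x^2 + y^2 - 2*z^2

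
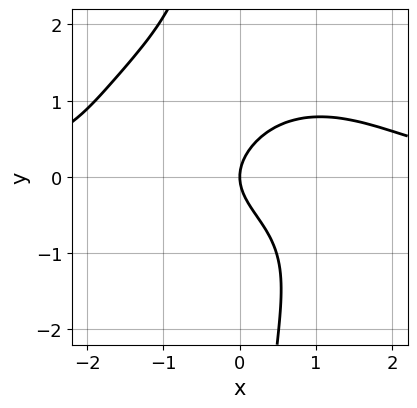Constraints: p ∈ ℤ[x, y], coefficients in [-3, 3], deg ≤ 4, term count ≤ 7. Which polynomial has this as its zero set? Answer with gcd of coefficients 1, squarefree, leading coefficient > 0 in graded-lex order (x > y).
x^3*y + 2*x*y^3 - x*y^2 + 3*y^2 - 3*x

Degree: the shape is more complex than any degree-3 curve, so deg p = 4.
Against the integer gridlines: one y-axis crossing is at y = 0; it meets the x-axis at x = 0 (among the integer gridlines).
Together with the visible shape, these determine p as stated.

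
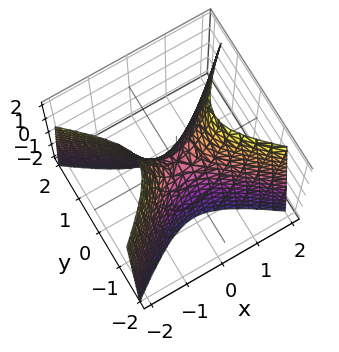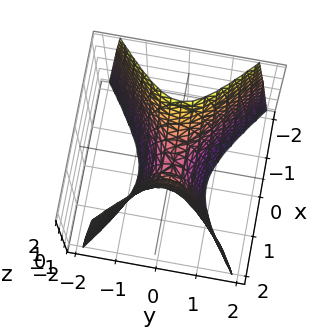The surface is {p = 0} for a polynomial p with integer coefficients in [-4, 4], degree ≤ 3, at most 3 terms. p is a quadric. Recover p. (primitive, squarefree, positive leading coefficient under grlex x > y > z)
2*x^2 - 3*y^2 - z

Degree: a hyperbolic paraboloid; a quadric, so deg p = 2.
Symmetries: the x ↦ −x reflection is a symmetry, so x appears only in even powers; mirror symmetry y ↦ −y ⇒ only even powers of y.
Reading off the gridlines: one x-axis crossing is at x = 0; it crosses the z-axis at the gridline z = 0.
These observations pin down the coefficients.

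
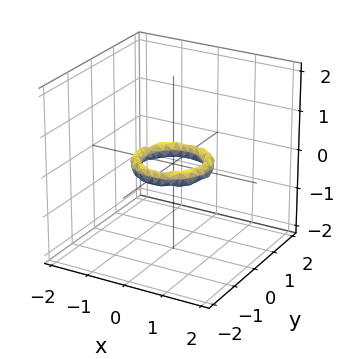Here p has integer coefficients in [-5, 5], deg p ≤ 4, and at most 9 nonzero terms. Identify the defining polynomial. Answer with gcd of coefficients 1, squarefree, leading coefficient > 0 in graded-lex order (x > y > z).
2*x^4 + 4*x^2*y^2 + 2*y^4 - 3*x^2 - 3*y^2 + 3*z^2 + 1

The degree is 4 — no degree-3 surface has this shape.
Symmetries: every cross-section ⟂ z is a circle, so x, y appear only via x² + y².
Observable constraints: among the integer gridlines, it crosses the y-axis at y ∈ {-1, 1}; among the integer gridlines, it crosses the x-axis at x ∈ {-1, 1}.
Matching integer coefficients to the picture gives p.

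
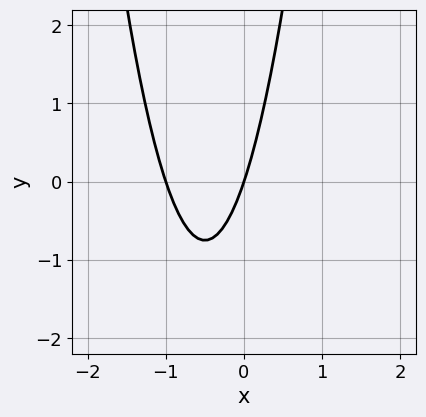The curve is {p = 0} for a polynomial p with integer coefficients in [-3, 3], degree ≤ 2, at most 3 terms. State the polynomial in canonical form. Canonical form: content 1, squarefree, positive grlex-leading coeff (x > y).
(a) deg p = 2.
(b) From the axis intercepts and sections: it crosses the y-axis at the gridline y = 0; the x-axis gridline crossings are at x ∈ {-1, 0}.
(c) Fitting integer coefficients to these (and the overall shape) gives p.

3*x^2 + 3*x - y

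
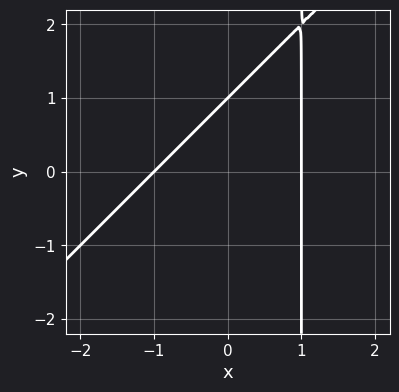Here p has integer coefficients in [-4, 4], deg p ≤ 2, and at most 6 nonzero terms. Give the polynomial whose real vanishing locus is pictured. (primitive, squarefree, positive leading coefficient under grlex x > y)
x^2 - x*y + y - 1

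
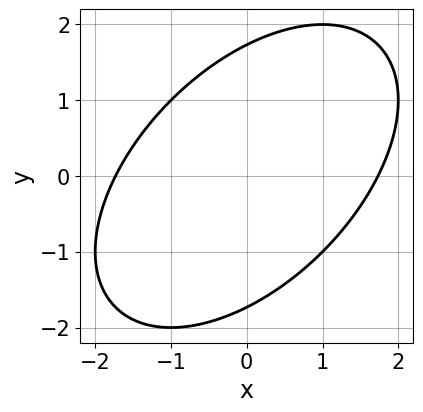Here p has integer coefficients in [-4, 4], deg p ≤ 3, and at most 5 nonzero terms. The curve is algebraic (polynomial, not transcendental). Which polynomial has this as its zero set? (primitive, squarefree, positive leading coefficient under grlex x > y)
x^2 - x*y + y^2 - 3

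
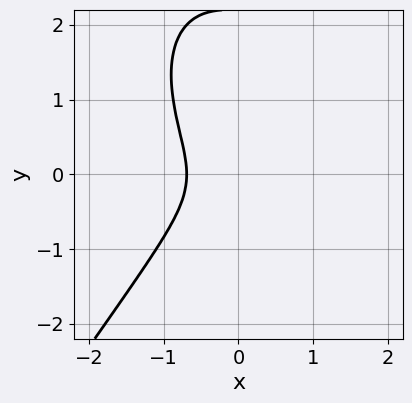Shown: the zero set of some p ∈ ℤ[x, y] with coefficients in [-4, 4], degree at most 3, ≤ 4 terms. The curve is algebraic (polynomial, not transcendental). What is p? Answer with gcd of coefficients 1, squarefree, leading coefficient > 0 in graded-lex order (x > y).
3*x^3 - y^3 + 2*y^2 + 1

First, deg p = 3. A generic line meets the curve in up to 3 points.
Next, from the axis intercepts and sections: no y-intercept at any integer in the box.
Finally, the integer polynomial consistent with all of this is the stated p.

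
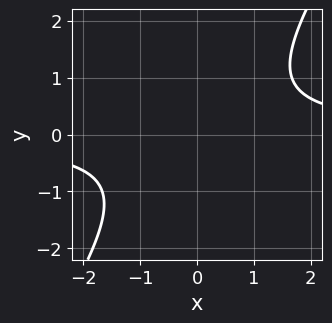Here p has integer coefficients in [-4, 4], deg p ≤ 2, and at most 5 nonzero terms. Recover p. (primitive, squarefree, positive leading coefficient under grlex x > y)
3*x*y - 2*y^2 - 3

(a) The degree is 2 — the shape is more complex than any degree-1 curve.
(b) Observable constraints: no x-intercept at any integer in the box; the curve avoids every integer y-axis point in the box.
(c) The integer polynomial consistent with all of this is the stated p.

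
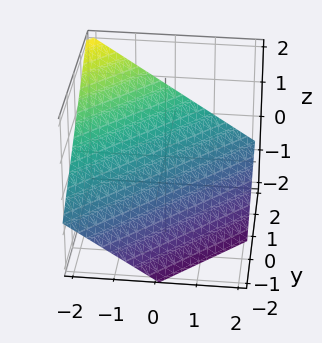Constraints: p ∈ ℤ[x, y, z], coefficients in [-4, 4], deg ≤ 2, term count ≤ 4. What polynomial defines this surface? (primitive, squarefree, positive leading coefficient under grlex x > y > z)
2*x - 2*y + 3*z + 2

deg p = 1. Every cross-section is a straight line — this is a plane.
From the axis intercepts and sections: one y-axis crossing is at y = 1; it crosses the x-axis at the gridline x = -1.
The integer polynomial consistent with all of this is the stated p.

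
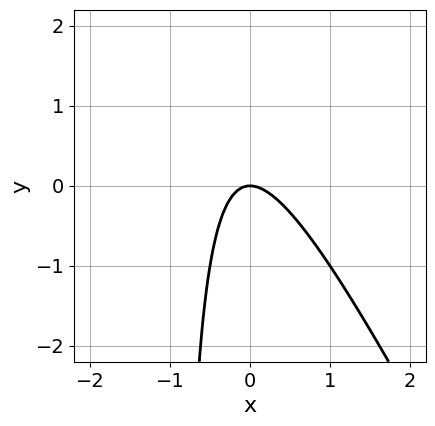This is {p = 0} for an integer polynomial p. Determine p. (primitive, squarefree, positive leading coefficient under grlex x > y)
First, degree: the shape is more complex than any degree-1 curve, so deg p = 2.
Next, from the visible intercepts: it crosses the x-axis at the gridline x = 0; one y-axis crossing is at y = 0.
Finally, assembling these constraints gives the stated polynomial.

2*x^2 + x*y + y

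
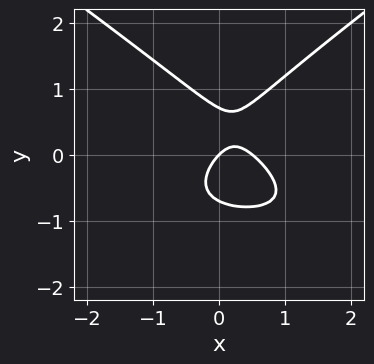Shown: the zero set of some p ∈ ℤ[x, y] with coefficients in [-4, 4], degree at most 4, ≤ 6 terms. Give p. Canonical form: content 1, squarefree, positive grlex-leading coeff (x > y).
x^2*y - 2*y^3 + 2*x^2 - x + y

1. deg p = 3.
2. Reading off the gridlines: one y-axis crossing is at y = 0; it meets the x-axis at x = 0 (among the integer gridlines).
3. Assembling these constraints gives the stated polynomial.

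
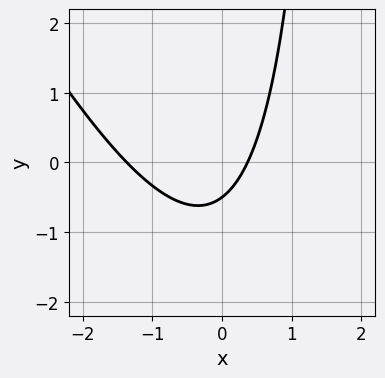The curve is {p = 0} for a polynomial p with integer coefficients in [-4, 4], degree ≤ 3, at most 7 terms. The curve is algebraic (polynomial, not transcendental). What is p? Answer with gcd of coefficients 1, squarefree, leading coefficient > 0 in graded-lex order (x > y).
2*x^2 + x*y + 2*x - 2*y - 1

The degree is 2 — a generic line meets the curve in up to 2 points.
The integer polynomial consistent with all of this is the stated p.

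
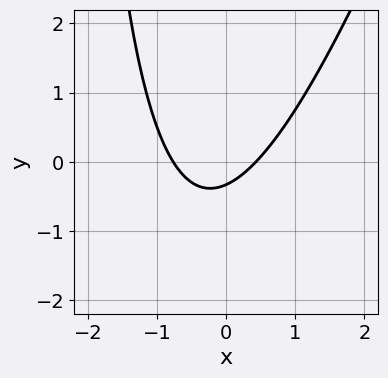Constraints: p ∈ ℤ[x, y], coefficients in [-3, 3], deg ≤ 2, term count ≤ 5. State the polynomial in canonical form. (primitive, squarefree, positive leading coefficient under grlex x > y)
1. The degree is 2 — no degree-1 curve has this shape.
2. Putting this together gives p.

3*x^2 - x*y + x - 3*y - 1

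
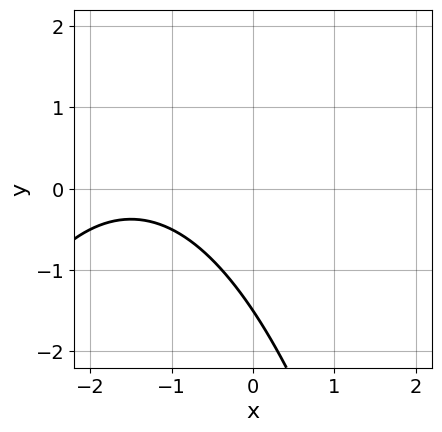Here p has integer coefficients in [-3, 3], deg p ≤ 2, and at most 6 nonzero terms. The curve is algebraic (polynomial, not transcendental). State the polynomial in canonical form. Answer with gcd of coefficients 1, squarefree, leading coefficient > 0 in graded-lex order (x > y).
deg p = 2. A generic line meets the curve in up to 2 points.
From the axis intercepts and sections: the curve avoids every integer x-axis point in the box.
Matching integer coefficients to the picture gives p.

x^2 + 3*x + 2*y + 3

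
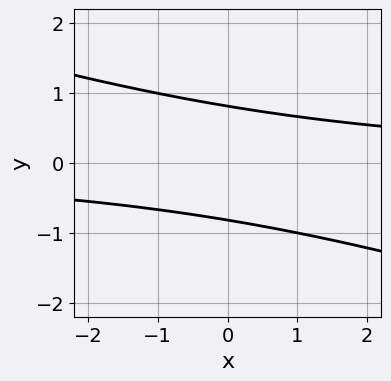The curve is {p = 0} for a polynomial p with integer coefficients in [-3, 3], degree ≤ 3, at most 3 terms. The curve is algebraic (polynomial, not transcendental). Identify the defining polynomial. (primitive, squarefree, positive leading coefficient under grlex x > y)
deg p = 2.
Checking where it meets the axes: no x-intercept at any integer in the box.
The integer polynomial consistent with all of this is the stated p.

x*y + 3*y^2 - 2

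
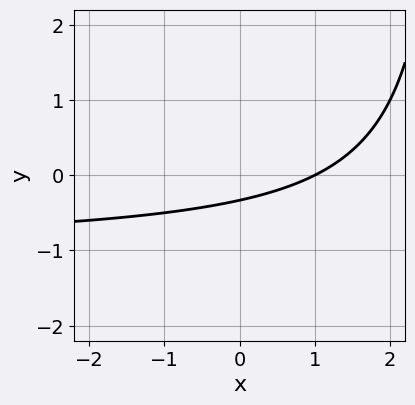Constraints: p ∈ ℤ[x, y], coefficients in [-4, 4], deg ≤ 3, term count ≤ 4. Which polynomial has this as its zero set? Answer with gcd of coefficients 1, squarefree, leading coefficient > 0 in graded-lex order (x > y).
x*y + x - 3*y - 1

(a) deg p = 2. The shape is more complex than any degree-1 curve.
(b) Checking where it meets the axes: one x-axis crossing is at x = 1.
(c) Fitting integer coefficients to these (and the overall shape) gives p.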